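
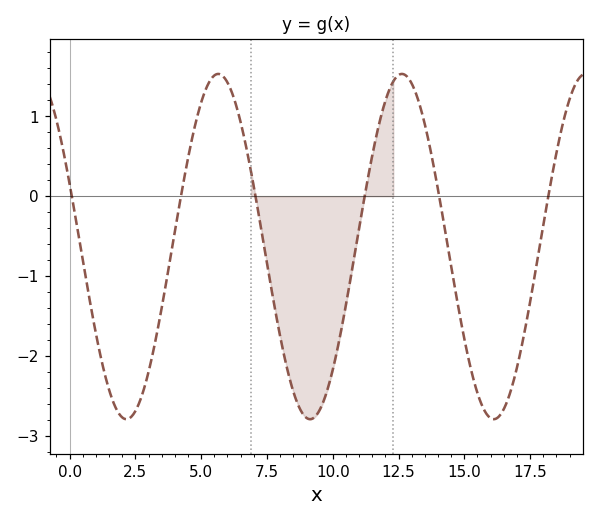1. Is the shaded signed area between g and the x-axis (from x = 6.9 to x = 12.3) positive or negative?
negative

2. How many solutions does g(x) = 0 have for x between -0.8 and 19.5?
6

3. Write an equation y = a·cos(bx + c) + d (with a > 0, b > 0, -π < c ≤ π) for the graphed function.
y = 2.16cos(0.9x + 1.2) - 0.63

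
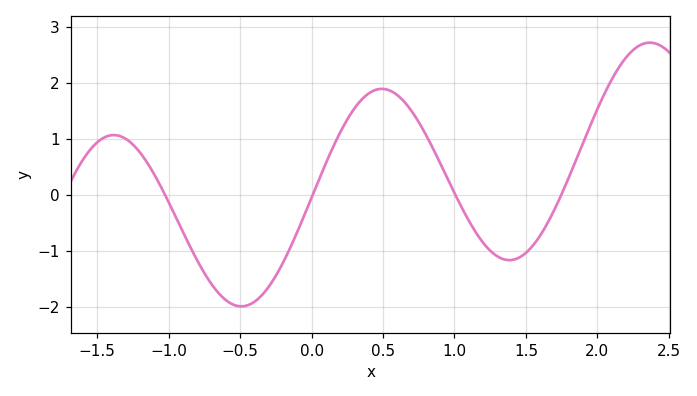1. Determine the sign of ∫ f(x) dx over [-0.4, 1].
positive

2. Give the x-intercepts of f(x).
-1, 0, 1, 1.7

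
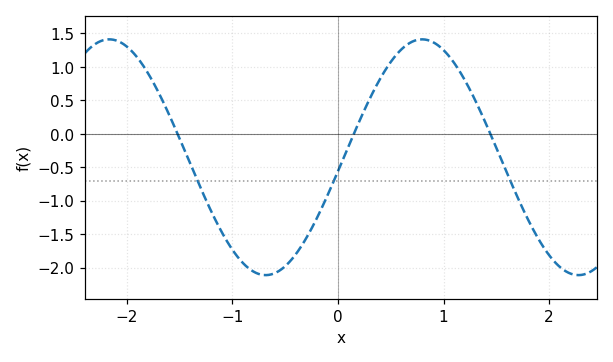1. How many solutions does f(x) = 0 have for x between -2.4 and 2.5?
3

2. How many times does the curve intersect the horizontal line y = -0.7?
3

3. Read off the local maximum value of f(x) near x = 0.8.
1.4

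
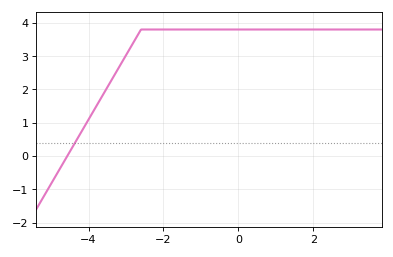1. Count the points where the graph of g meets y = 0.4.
1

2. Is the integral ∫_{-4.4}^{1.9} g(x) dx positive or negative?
positive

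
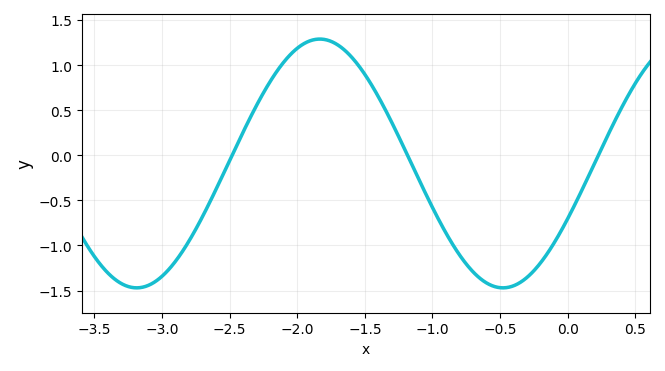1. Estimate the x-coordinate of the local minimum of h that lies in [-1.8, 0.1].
-0.479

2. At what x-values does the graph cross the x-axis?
-2.48, -1.18, 0.226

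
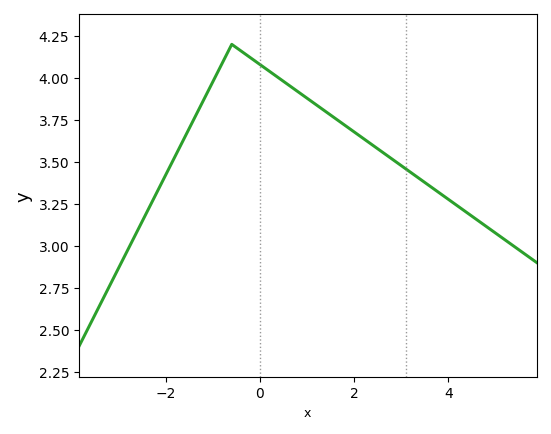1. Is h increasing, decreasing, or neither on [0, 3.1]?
decreasing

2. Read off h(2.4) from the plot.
3.6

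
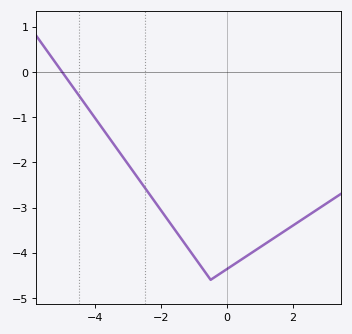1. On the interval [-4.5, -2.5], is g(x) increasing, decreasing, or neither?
decreasing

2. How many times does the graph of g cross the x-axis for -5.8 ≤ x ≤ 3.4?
1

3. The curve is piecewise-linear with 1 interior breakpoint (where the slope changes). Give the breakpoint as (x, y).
(-0.5, -4.6)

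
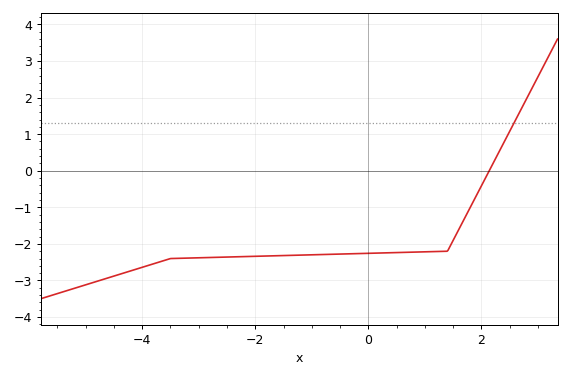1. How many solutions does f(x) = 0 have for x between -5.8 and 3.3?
1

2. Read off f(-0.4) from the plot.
-2.3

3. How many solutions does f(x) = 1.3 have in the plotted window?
1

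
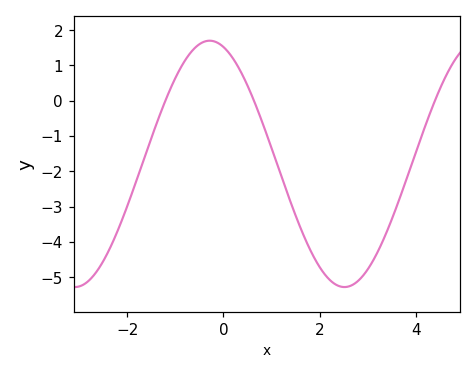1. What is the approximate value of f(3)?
-4.78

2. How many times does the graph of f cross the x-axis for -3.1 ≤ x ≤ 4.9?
3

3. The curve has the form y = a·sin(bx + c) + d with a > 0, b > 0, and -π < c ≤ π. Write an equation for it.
y = 3.49sin(1.12x + 1.89) - 1.79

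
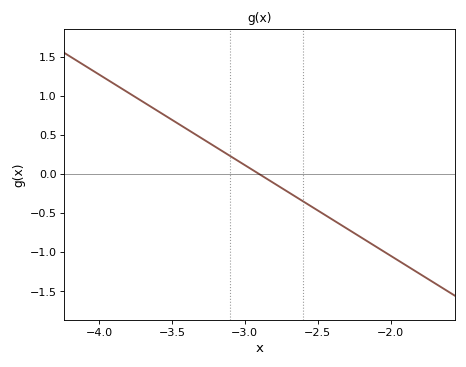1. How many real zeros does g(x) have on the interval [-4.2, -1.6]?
1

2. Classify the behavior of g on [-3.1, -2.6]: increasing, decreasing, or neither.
decreasing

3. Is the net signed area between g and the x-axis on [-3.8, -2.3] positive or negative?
positive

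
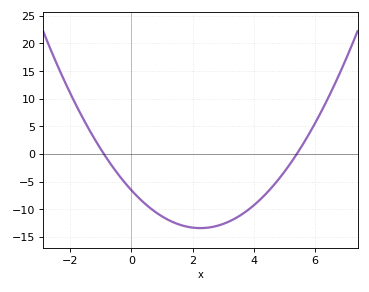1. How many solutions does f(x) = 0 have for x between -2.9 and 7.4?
2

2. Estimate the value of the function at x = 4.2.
-8.5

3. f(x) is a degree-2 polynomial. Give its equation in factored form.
y = 1.35(x + 0.9)(x - 5.4)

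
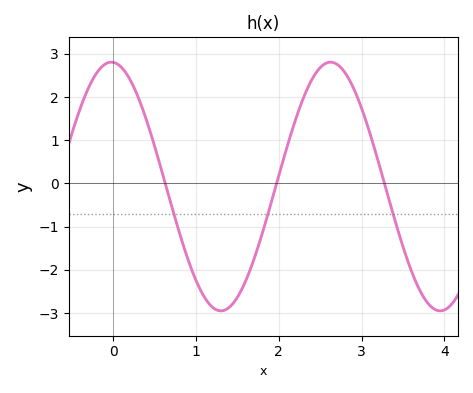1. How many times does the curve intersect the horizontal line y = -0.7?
3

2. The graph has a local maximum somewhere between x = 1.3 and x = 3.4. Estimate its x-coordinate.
2.6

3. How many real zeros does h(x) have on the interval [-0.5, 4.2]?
3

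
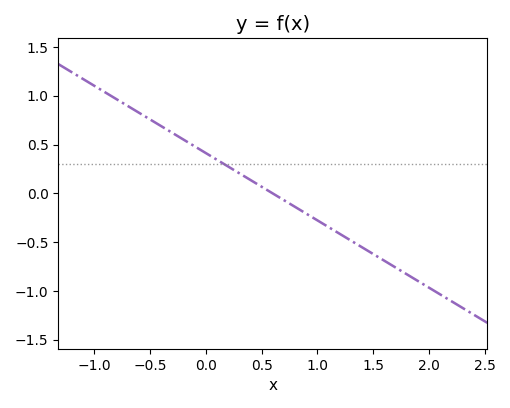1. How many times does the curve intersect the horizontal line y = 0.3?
1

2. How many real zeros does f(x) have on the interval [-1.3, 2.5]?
1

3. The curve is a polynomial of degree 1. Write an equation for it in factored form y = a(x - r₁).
y = -0.69(x - 0.6)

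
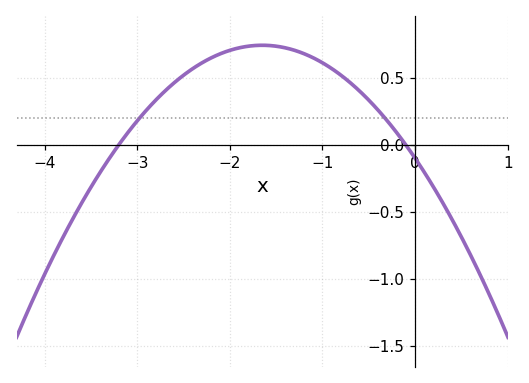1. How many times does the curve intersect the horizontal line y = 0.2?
2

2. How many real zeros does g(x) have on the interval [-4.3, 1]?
2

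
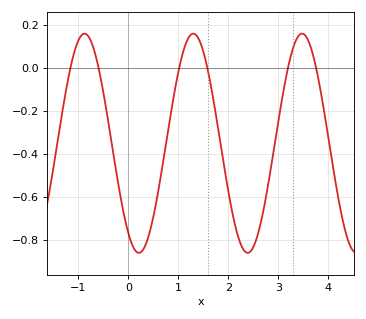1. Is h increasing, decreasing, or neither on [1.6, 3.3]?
neither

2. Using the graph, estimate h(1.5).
0.076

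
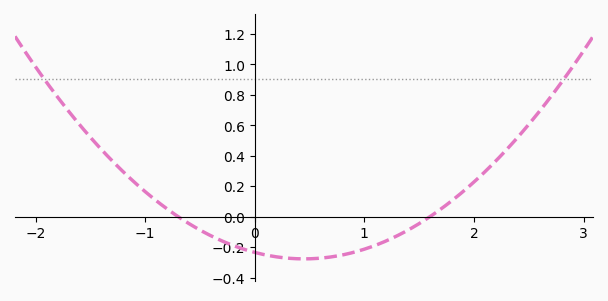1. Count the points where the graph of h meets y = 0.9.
2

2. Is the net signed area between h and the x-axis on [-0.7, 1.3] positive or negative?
negative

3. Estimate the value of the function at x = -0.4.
-0.12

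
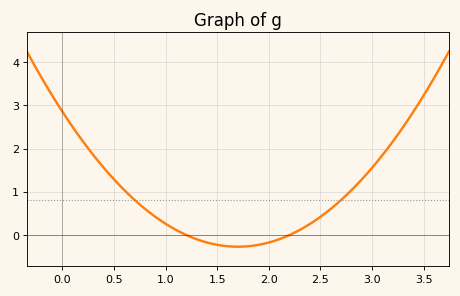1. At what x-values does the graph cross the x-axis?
1.2, 2.2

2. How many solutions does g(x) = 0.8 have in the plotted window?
2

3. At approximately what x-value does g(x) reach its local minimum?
1.7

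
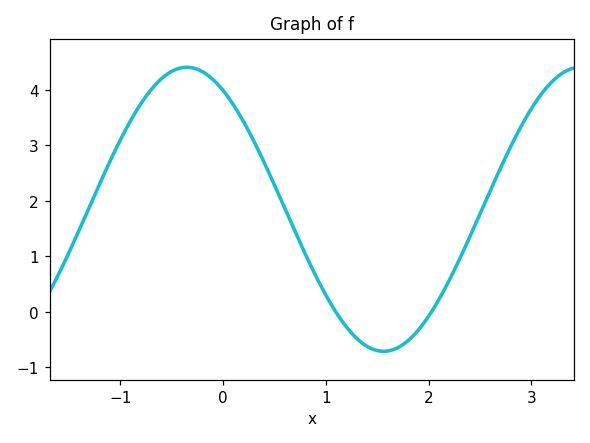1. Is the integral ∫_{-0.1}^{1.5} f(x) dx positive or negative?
positive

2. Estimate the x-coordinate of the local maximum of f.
-0.354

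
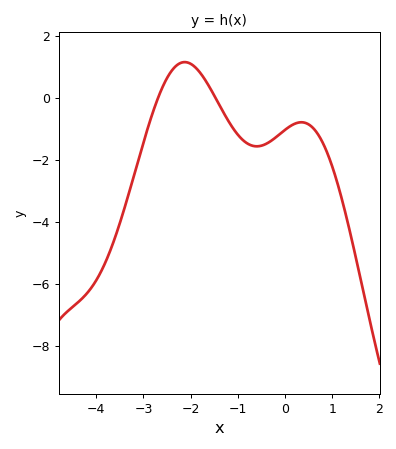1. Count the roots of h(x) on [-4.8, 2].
2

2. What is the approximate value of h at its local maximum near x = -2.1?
1.2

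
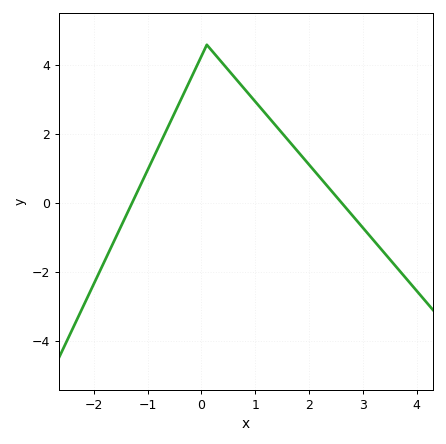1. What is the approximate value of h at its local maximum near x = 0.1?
4.6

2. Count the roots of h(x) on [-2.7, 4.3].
2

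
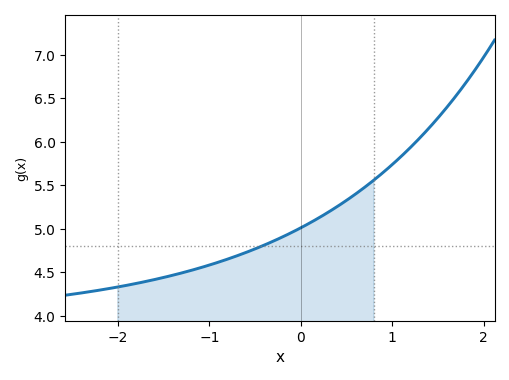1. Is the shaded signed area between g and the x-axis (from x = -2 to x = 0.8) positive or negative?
positive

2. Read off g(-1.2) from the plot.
4.52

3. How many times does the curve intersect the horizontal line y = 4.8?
1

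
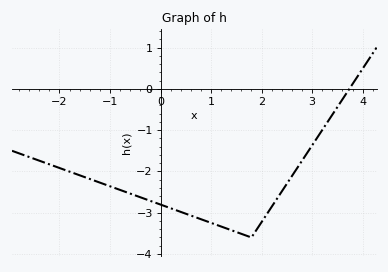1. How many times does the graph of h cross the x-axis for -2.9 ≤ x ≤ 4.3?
1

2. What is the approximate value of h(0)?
-2.8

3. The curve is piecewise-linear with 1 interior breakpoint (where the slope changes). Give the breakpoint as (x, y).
(1.8, -3.6)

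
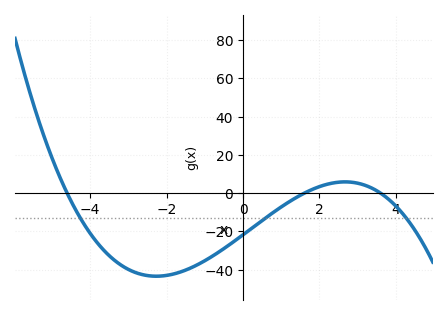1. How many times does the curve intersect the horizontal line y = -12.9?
3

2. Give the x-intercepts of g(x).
-4.6, 1.6, 3.6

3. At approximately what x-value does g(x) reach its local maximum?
2.6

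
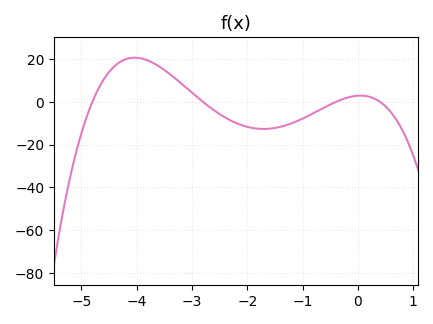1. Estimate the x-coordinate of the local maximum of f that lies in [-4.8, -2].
-4.04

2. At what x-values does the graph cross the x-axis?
-4.8, -2.8, -0.4, 0.4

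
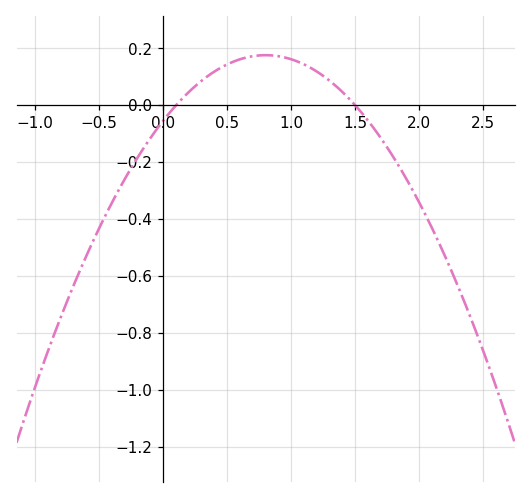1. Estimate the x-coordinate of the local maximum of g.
0.8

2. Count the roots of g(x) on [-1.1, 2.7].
2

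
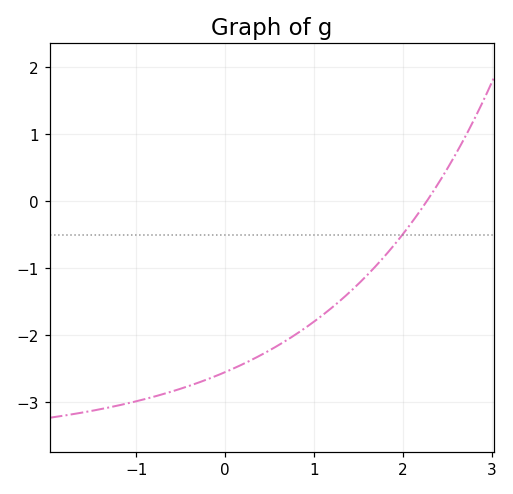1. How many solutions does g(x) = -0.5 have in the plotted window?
1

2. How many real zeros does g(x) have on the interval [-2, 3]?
1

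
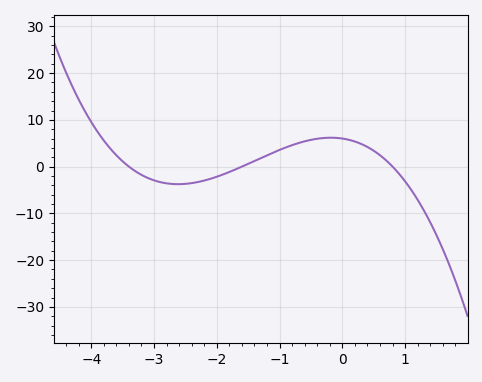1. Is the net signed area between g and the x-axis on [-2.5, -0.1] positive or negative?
positive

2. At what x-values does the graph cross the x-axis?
-3.4, -1.6, 0.8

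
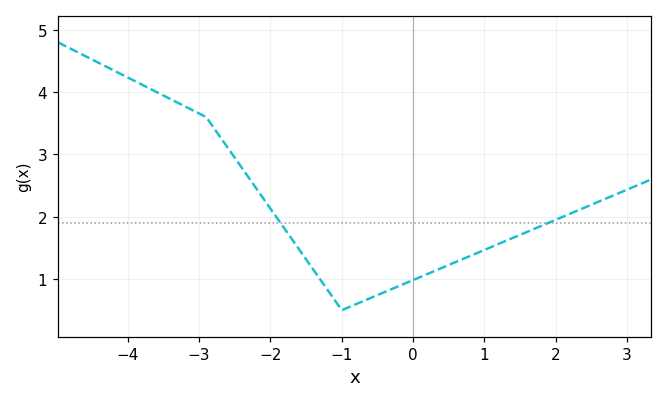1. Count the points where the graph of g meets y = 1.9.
2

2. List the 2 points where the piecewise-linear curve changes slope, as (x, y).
(-2.9, 3.6); (-1, 0.5)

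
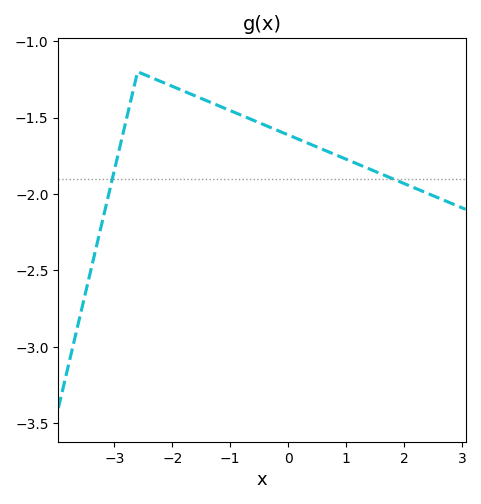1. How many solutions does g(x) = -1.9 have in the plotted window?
2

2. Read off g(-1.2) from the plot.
-1.4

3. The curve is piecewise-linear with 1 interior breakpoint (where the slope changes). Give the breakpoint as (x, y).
(-2.6, -1.2)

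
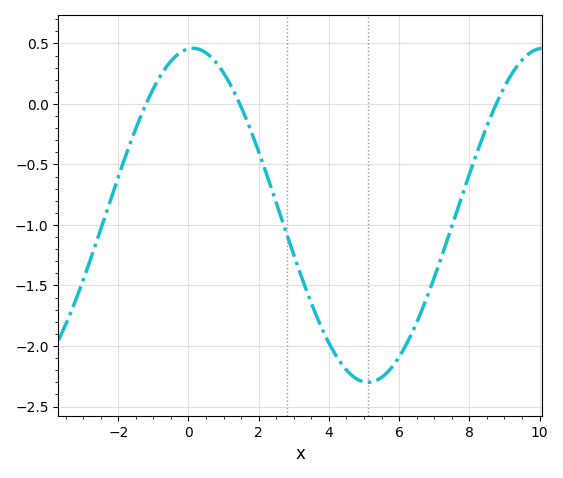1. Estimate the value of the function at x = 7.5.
-1.01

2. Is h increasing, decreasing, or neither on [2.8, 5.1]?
decreasing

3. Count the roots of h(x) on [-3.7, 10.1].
3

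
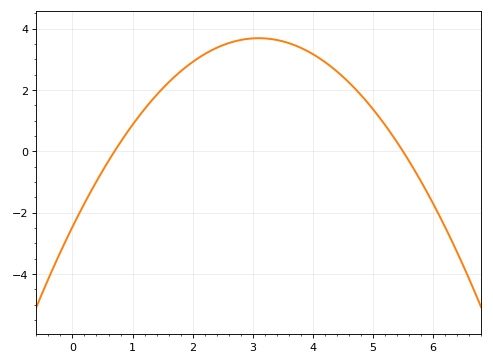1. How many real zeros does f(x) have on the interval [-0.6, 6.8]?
2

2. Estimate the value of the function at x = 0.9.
0.589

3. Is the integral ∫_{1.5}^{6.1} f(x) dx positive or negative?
positive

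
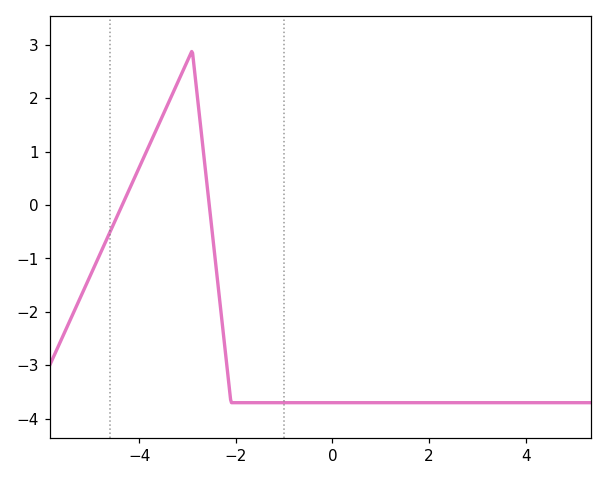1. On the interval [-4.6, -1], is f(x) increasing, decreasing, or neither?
neither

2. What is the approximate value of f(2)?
-3.7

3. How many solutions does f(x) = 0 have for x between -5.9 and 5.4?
2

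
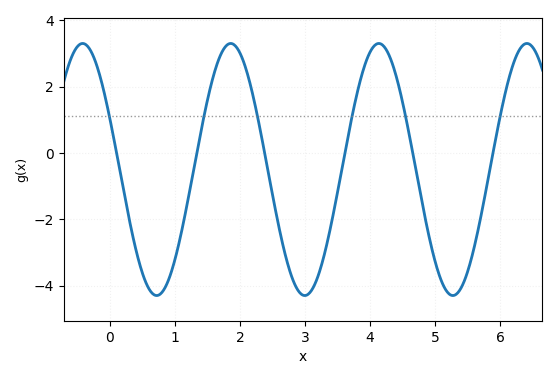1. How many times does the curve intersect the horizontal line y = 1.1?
6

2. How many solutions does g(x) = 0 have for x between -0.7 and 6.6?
6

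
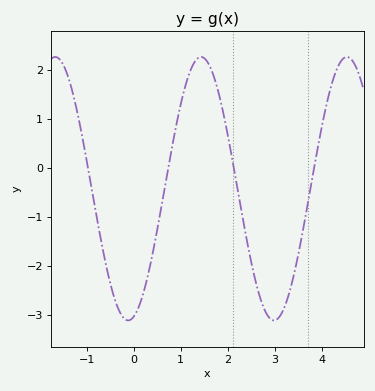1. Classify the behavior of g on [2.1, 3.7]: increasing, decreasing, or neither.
neither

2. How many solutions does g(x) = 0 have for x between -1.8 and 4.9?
4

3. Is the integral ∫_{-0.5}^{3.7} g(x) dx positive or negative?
negative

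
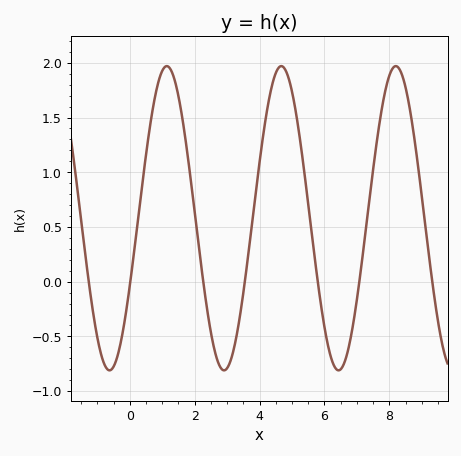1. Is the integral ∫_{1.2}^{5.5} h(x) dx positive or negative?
positive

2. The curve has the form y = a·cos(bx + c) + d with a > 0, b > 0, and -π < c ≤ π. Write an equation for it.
y = 1.39cos(1.8x - 2) + 0.58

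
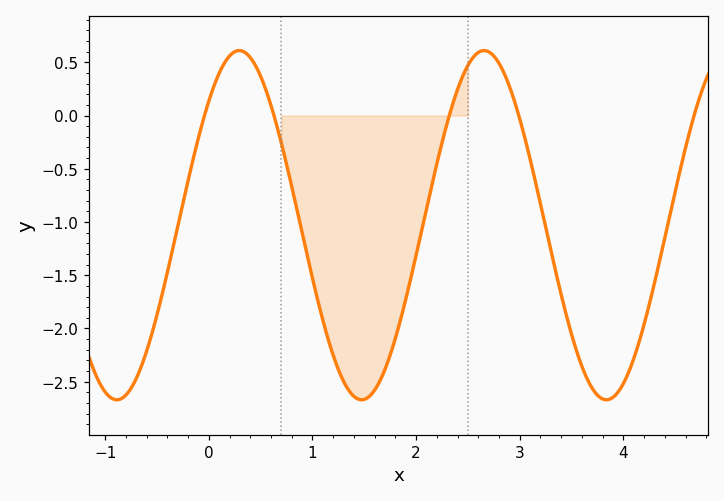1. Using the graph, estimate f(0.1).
0.398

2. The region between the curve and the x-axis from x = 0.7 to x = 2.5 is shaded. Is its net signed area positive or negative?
negative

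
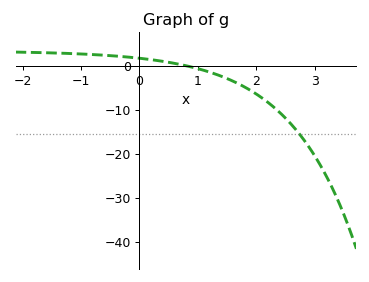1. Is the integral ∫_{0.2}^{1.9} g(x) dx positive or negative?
negative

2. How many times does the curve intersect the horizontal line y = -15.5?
1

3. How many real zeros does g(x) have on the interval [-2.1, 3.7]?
1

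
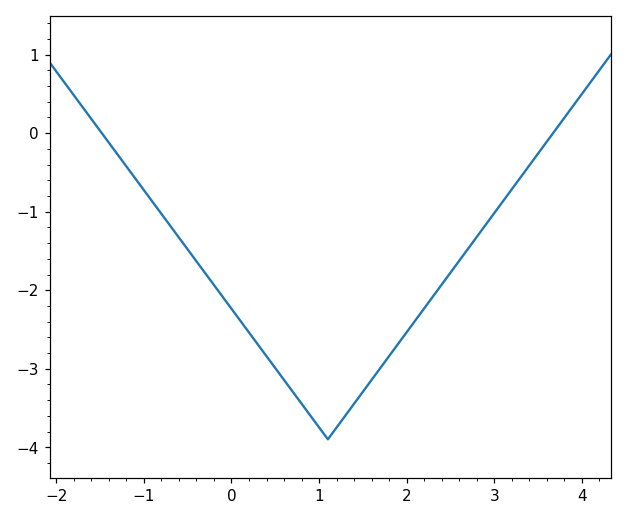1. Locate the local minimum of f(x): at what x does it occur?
1.1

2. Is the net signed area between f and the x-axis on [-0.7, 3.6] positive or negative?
negative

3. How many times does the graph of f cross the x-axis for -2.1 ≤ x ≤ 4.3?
2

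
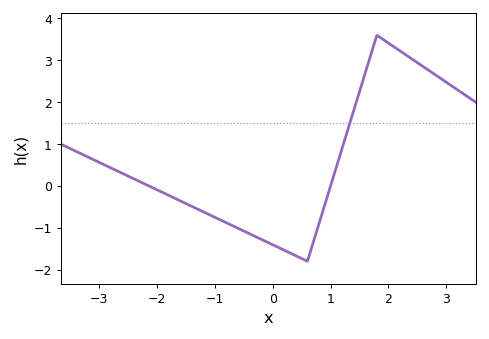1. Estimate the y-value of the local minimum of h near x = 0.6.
-1.8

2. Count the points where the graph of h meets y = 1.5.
1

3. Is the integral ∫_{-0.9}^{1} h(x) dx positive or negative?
negative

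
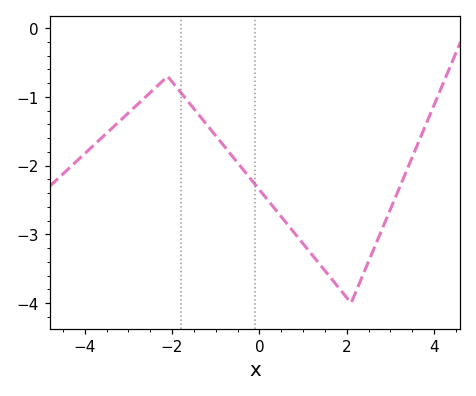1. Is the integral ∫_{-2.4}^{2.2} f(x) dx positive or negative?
negative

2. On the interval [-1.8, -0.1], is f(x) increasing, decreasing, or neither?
decreasing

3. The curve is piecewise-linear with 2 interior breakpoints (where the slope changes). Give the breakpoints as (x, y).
(-2.1, -0.7); (2.1, -4)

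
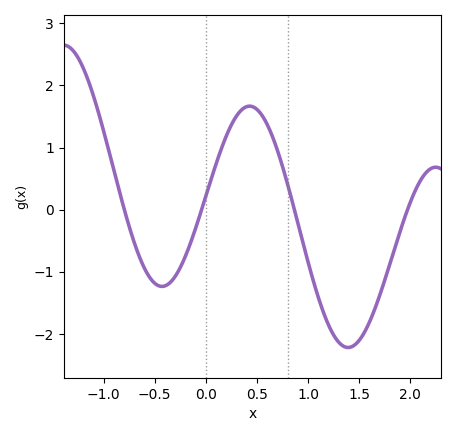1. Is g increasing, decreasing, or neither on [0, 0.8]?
neither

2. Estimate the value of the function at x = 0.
0.216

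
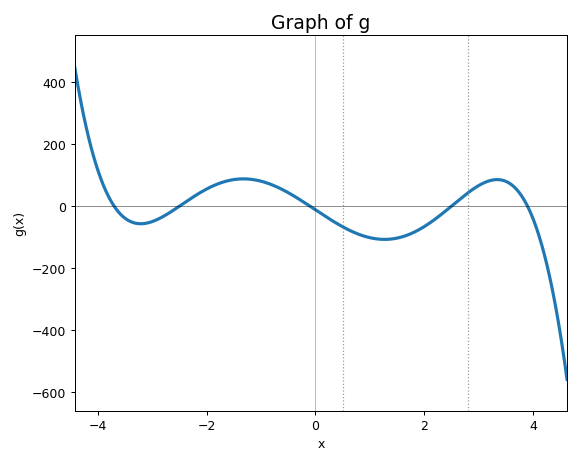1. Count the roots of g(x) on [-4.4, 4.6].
5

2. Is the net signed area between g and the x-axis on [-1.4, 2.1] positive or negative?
negative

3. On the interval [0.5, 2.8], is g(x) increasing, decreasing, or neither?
neither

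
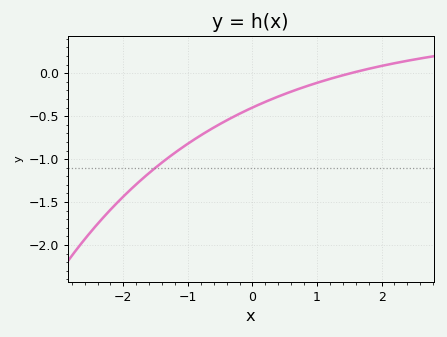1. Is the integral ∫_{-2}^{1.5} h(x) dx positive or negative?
negative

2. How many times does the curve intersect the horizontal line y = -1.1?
1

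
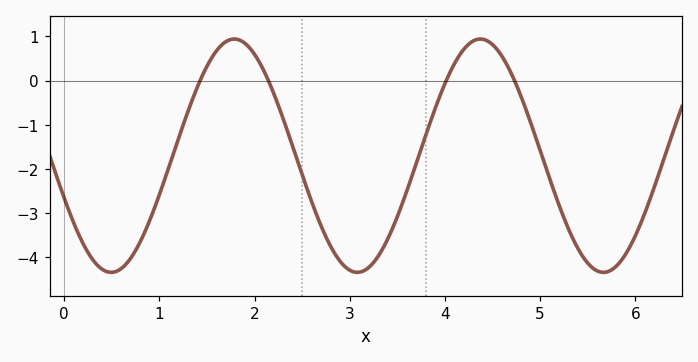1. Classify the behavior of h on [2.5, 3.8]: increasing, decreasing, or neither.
neither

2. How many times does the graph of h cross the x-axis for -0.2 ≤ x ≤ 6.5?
4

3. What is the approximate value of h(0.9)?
-3.2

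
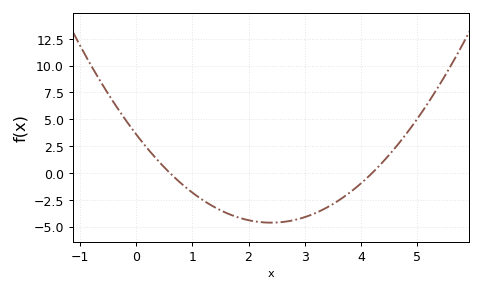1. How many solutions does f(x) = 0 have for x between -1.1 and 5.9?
2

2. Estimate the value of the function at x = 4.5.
1.67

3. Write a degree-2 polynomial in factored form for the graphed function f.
y = 1.43(x - 0.6)(x - 4.2)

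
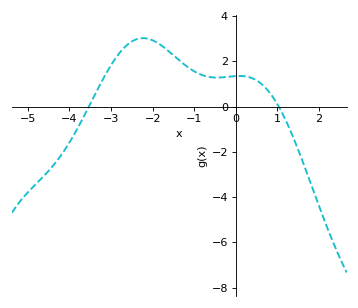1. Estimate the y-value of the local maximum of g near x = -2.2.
3.02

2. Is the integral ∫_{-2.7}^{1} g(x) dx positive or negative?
positive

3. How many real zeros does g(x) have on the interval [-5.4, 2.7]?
2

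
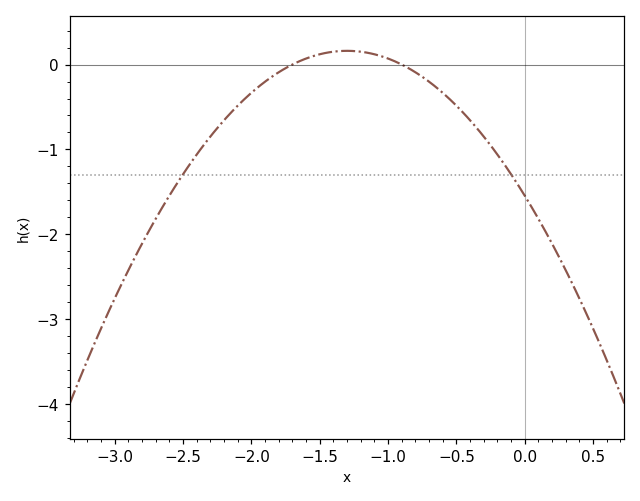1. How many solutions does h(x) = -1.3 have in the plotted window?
2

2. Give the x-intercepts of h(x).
-1.7, -0.9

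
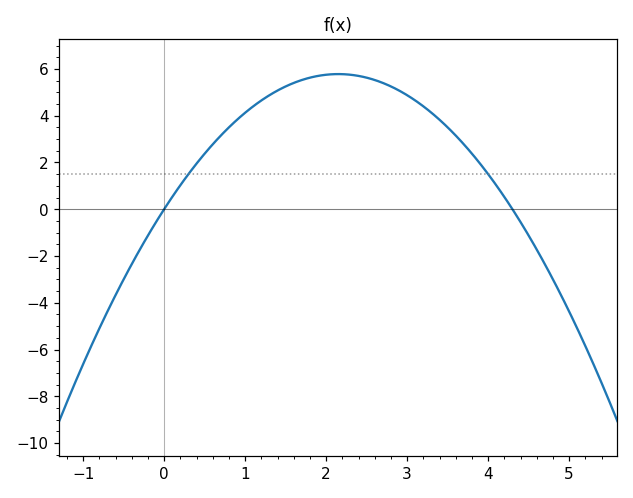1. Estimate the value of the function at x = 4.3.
0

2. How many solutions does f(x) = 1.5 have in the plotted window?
2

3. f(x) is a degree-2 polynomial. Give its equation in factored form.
y = -1.25(x - 0)(x - 4.3)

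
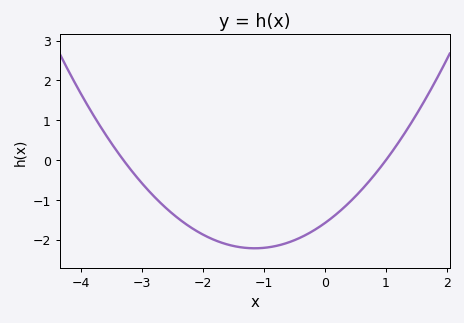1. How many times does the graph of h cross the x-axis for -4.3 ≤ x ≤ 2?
2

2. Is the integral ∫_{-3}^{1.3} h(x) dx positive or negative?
negative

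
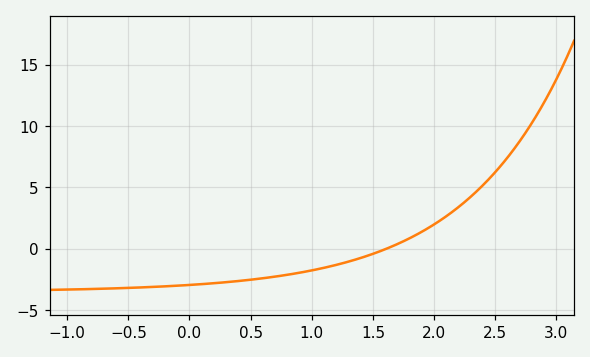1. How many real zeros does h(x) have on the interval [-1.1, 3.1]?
1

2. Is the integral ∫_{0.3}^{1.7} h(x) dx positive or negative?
negative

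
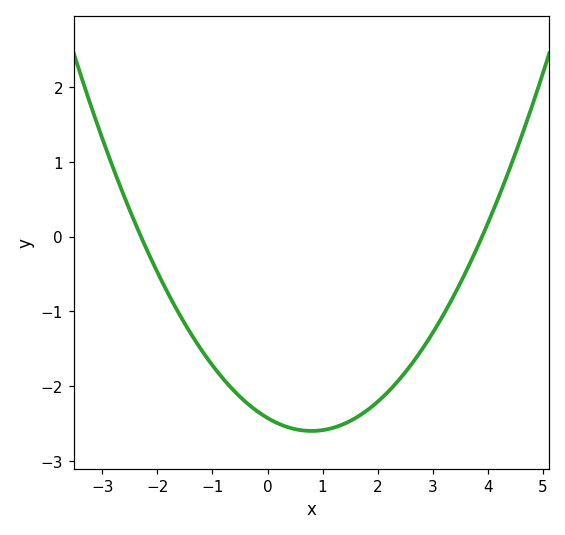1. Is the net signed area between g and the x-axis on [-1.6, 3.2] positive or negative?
negative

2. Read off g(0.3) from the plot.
-2.53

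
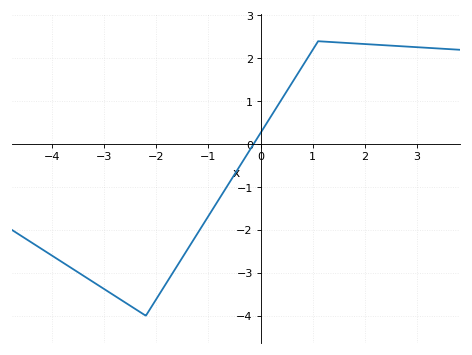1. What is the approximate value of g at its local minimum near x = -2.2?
-4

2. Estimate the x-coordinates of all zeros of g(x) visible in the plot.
-0.138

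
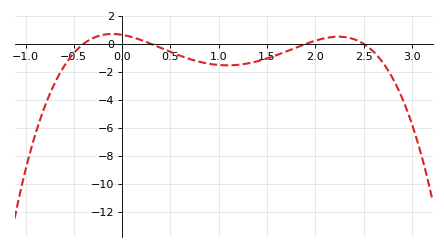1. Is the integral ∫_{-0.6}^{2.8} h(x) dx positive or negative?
negative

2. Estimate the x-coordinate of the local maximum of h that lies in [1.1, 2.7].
2.2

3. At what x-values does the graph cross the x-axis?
-0.4, 0.3, 1.9, 2.5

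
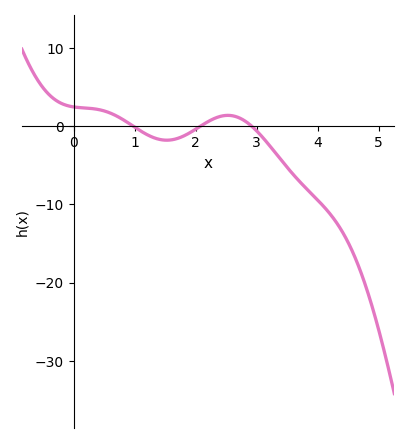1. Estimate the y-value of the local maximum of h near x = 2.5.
1.41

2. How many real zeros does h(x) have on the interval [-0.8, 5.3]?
3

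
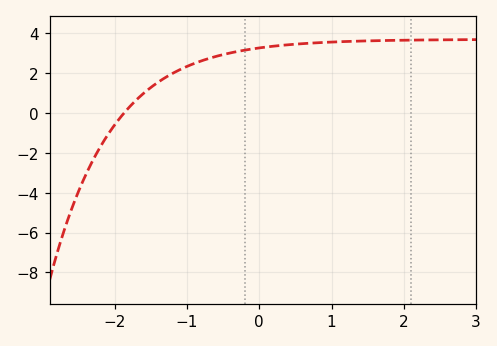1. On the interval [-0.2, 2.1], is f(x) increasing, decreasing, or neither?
increasing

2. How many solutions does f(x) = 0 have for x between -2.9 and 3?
1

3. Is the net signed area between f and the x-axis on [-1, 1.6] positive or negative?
positive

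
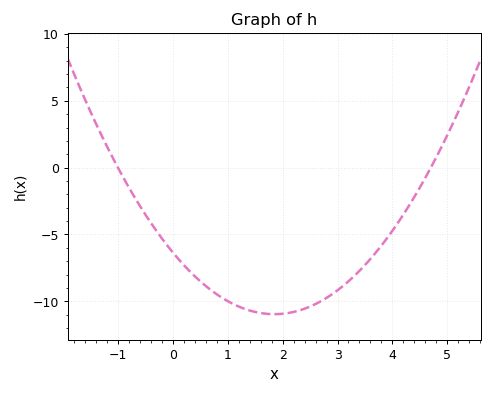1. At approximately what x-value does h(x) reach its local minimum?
1.85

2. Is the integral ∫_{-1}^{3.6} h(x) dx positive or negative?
negative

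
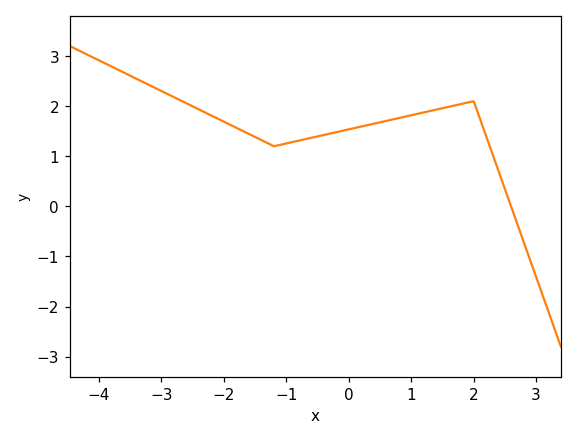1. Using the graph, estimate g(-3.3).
2.5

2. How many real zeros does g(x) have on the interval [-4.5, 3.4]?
1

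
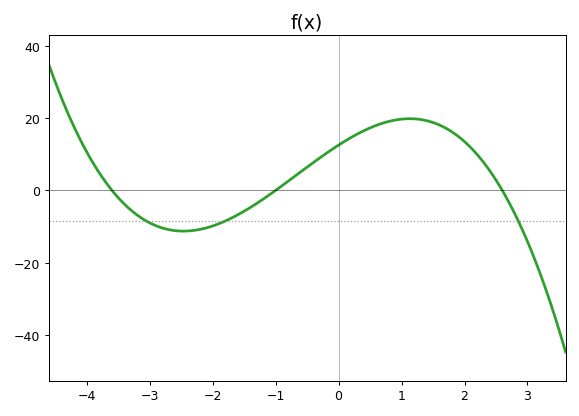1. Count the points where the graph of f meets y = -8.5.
3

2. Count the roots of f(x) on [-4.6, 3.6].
3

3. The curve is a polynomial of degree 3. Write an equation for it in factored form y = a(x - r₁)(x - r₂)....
y = -1.34(x + 3.6)(x + 1)(x - 2.6)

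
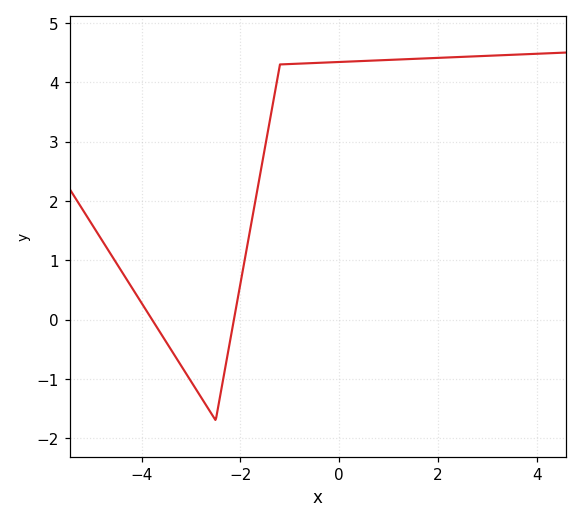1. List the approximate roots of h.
-3.79, -2.13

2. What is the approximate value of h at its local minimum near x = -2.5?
-1.7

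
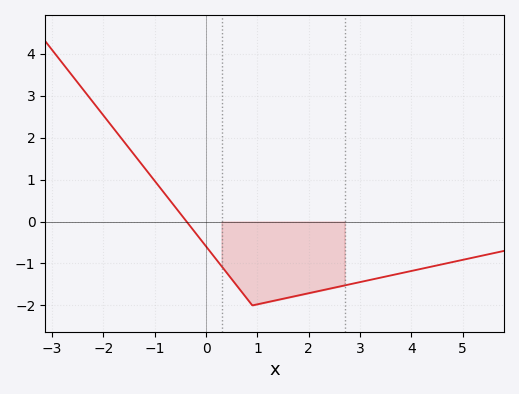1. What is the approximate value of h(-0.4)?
0.029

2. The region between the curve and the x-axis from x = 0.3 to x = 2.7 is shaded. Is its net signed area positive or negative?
negative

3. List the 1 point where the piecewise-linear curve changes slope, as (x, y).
(0.9, -2)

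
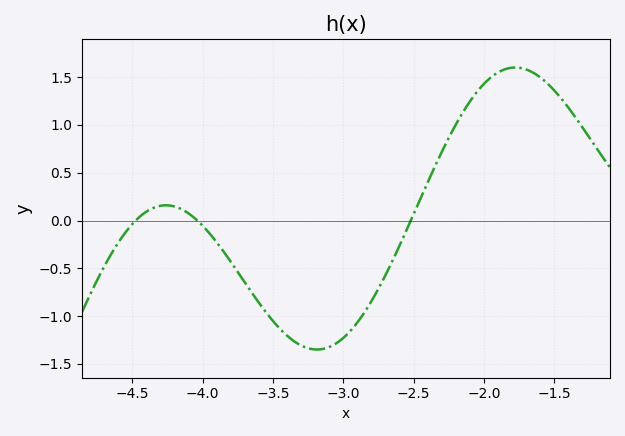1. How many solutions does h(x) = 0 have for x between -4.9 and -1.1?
3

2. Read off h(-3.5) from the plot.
-1.05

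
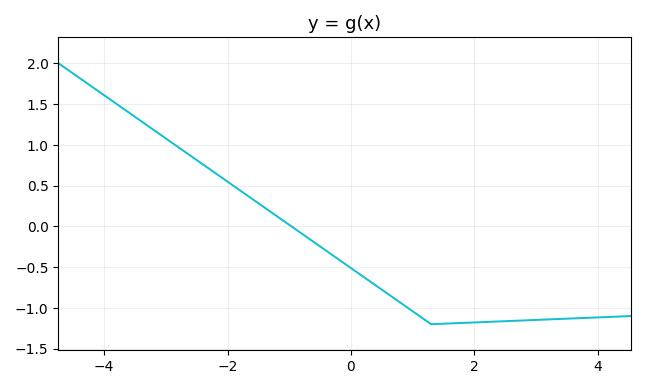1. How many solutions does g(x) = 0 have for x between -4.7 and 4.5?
1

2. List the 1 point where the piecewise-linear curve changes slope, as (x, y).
(1.3, -1.2)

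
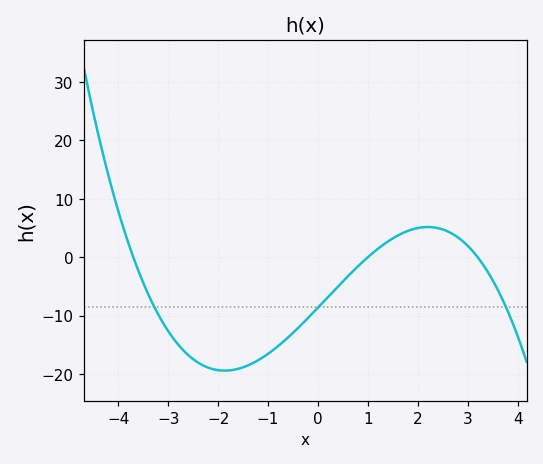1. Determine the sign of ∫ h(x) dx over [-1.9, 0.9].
negative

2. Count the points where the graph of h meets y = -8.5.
3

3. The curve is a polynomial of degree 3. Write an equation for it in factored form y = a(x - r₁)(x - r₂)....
y = -0.73(x + 3.7)(x - 1)(x - 3.2)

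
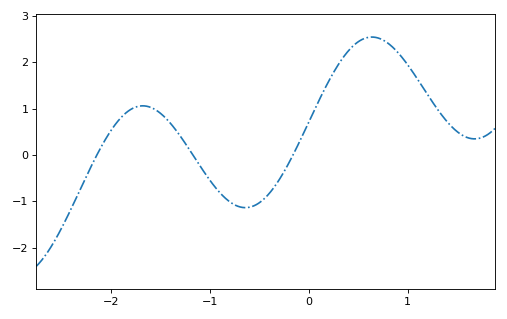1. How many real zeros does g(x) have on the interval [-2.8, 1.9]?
3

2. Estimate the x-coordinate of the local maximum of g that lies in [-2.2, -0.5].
-1.7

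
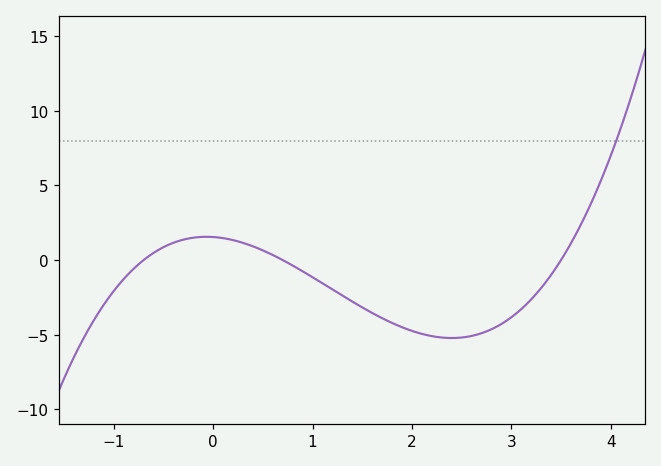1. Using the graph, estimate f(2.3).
-5.18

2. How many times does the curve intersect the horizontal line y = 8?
1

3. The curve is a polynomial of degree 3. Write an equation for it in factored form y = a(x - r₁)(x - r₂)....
y = 0.9(x + 0.7)(x - 0.7)(x - 3.5)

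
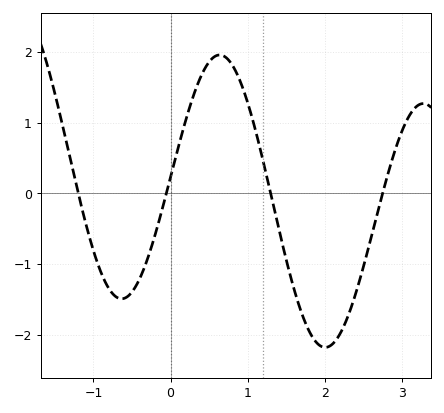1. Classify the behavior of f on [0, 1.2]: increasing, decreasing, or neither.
neither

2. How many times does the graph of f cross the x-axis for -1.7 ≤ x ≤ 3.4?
4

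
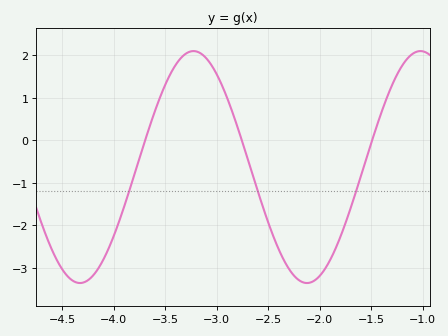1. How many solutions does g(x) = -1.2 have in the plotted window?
3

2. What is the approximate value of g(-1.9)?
-2.82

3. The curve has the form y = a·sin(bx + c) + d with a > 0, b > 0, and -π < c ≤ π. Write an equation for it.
y = 2.73sin(2.85x - 1.8) - 0.63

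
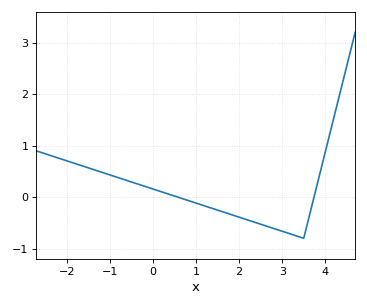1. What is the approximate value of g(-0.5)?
0.3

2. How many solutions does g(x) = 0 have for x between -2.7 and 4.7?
2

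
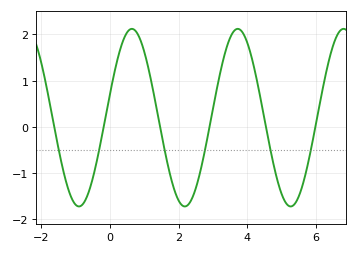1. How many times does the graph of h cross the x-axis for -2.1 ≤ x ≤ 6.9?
6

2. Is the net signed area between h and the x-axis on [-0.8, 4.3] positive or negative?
positive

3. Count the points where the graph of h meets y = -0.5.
6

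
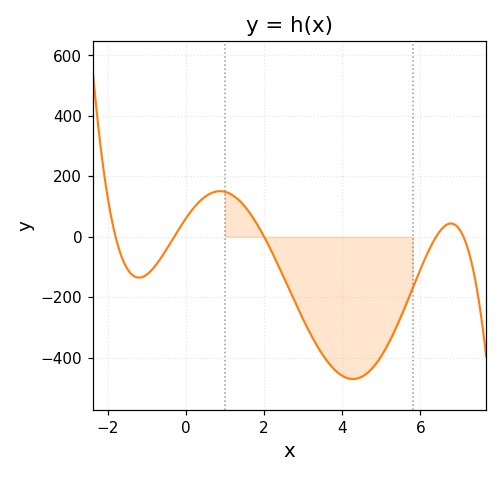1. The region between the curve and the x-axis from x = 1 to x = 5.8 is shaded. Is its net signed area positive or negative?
negative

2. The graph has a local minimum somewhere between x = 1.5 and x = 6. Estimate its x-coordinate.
4.27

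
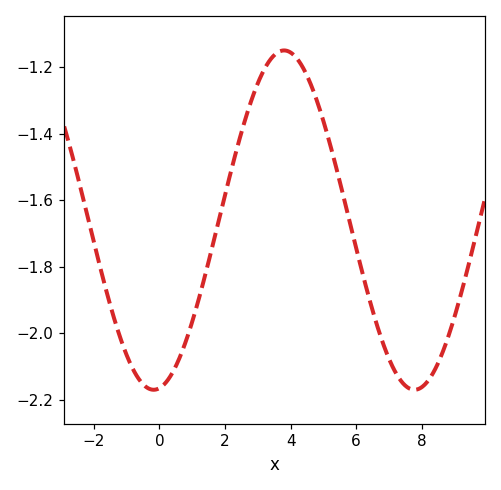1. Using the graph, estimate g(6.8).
-2.03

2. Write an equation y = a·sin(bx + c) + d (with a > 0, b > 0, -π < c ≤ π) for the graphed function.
y = 0.51sin(0.79x - 1.43) - 1.66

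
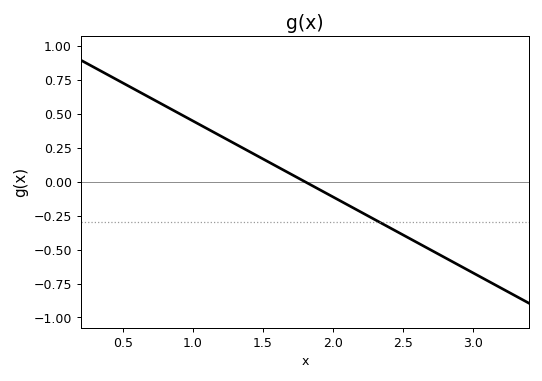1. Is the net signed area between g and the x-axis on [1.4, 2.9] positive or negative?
negative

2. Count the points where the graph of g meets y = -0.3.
1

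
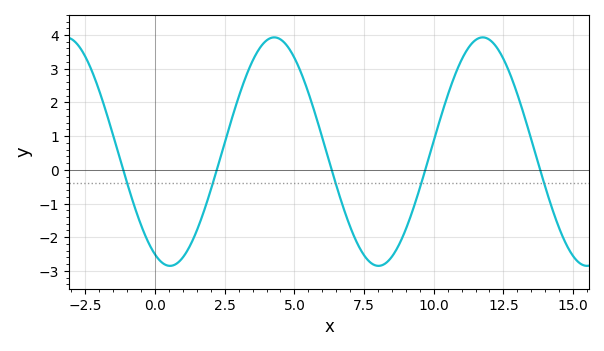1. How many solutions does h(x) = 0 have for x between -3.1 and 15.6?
5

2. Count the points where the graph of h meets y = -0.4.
5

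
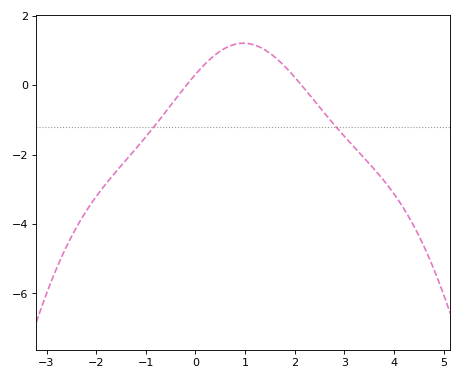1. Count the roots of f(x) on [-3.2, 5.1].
2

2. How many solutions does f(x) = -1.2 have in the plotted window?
2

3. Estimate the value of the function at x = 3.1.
-1.63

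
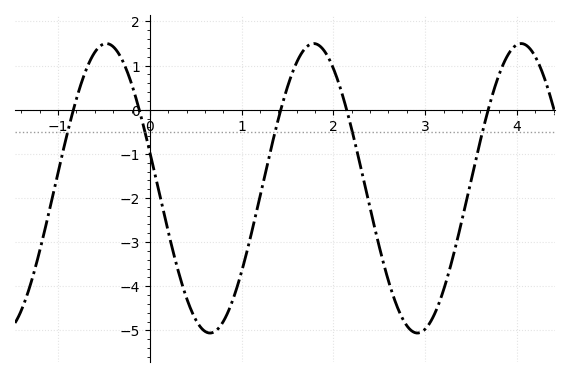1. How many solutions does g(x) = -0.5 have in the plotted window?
5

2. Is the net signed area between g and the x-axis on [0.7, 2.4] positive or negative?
negative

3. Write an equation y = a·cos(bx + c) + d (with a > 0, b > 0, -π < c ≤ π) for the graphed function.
y = 3.28cos(2.8x + 1.3) - 1.78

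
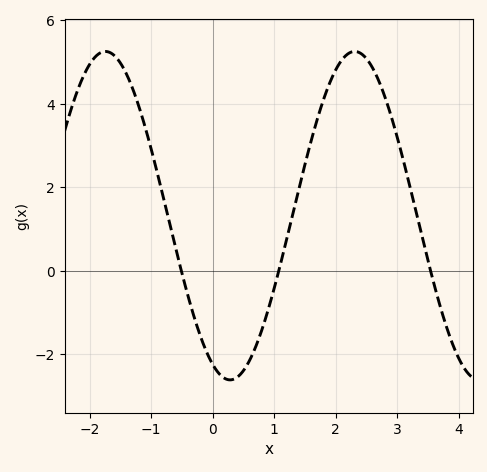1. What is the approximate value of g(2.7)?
4.55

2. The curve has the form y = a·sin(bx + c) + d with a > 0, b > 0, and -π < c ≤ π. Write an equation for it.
y = 3.93sin(1.55x - 2.01) + 1.32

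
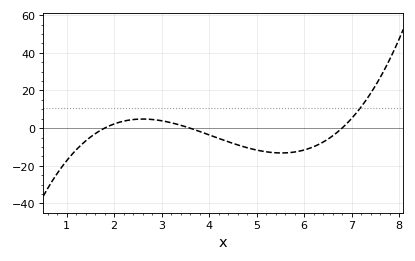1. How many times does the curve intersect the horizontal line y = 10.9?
1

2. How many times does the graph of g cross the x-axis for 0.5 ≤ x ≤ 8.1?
3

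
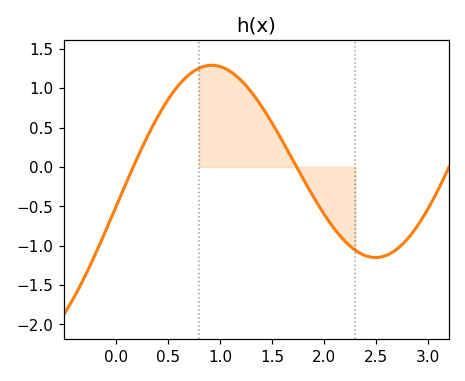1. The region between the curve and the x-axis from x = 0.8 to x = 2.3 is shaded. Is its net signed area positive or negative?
positive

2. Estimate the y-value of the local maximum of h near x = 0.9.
1.3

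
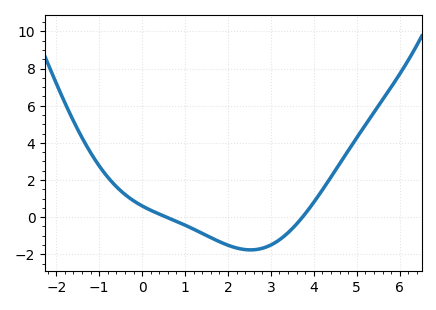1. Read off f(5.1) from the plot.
4.6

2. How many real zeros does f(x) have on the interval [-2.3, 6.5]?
2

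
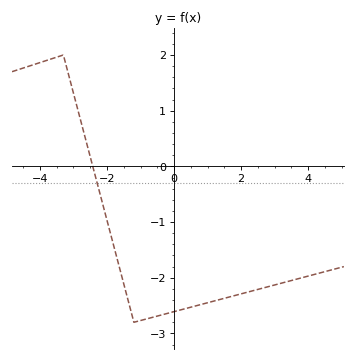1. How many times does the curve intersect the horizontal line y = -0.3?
1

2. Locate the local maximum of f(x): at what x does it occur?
-3.3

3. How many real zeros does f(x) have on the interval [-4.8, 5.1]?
1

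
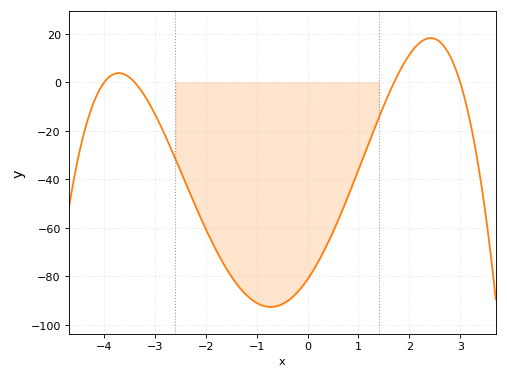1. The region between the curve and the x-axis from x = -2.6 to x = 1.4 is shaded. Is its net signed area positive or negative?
negative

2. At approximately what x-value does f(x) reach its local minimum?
-0.8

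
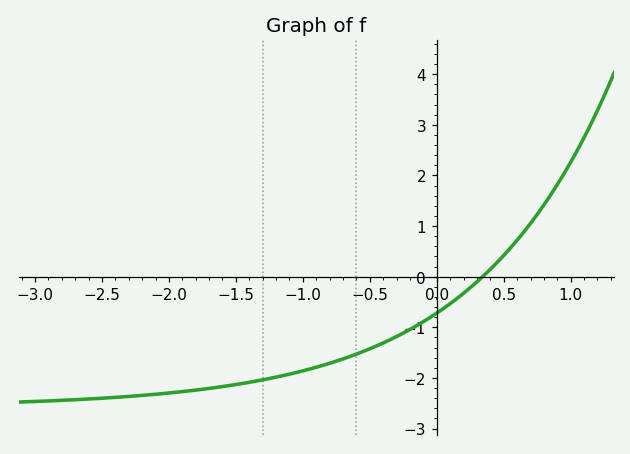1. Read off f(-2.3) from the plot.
-2.4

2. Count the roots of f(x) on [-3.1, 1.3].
1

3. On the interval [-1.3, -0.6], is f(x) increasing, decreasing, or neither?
increasing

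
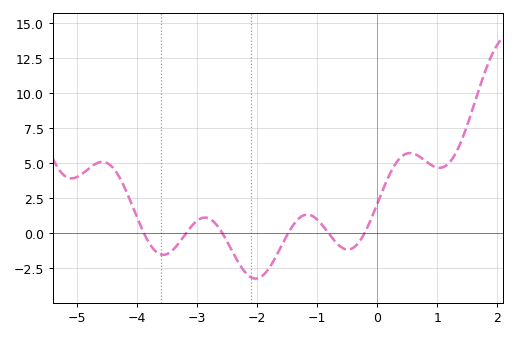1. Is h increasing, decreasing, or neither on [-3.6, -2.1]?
neither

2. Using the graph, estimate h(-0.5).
-1.2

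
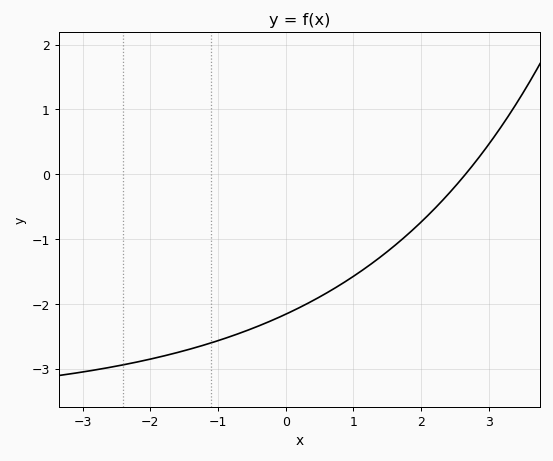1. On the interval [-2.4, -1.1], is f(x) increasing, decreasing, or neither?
increasing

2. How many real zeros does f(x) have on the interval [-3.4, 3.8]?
1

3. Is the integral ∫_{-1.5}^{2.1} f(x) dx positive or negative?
negative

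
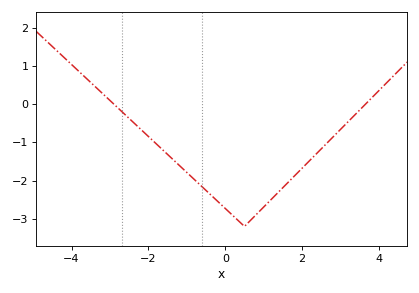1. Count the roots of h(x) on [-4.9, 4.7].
2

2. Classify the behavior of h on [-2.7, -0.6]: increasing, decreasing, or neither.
decreasing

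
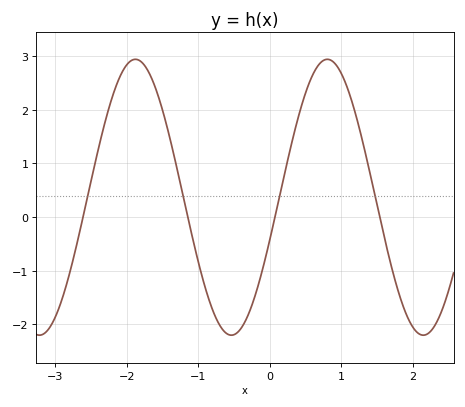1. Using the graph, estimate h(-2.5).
0.66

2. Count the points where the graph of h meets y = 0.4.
4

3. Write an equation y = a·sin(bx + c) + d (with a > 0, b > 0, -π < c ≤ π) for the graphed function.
y = 2.57sin(2.34x - 0.32) + 0.37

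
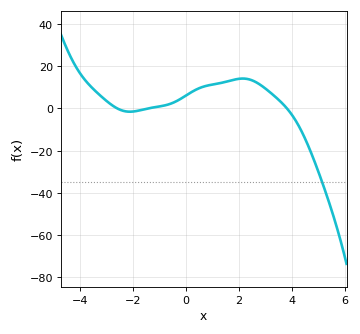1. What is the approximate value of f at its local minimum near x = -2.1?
-1.58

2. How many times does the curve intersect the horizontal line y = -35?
1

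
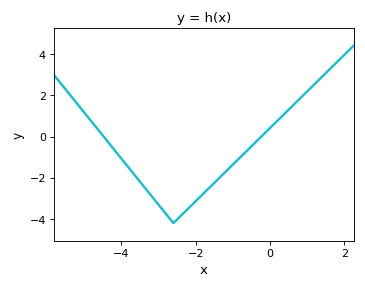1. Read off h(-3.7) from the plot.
-1.8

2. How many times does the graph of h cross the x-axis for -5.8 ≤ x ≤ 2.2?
2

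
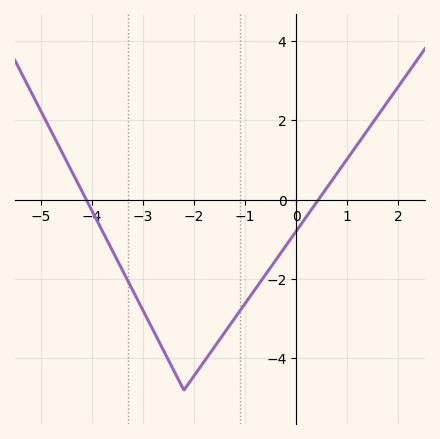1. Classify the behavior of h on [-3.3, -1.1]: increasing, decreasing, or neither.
neither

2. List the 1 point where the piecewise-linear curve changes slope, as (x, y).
(-2.2, -4.8)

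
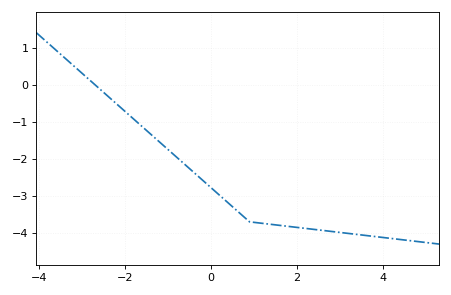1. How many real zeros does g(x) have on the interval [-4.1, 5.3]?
1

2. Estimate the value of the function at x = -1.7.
-1.03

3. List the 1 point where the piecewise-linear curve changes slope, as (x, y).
(0.9, -3.7)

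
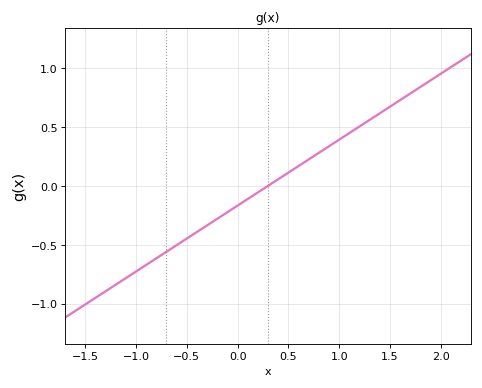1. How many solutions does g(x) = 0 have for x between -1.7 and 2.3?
1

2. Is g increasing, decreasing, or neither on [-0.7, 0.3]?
increasing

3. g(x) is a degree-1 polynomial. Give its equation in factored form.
y = 0.56(x - 0.3)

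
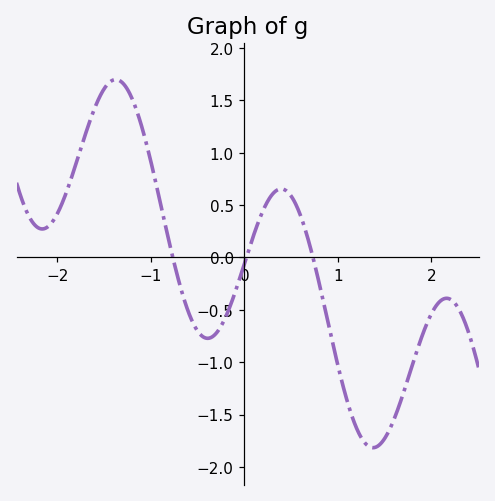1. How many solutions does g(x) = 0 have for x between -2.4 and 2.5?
3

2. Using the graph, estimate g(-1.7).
1.18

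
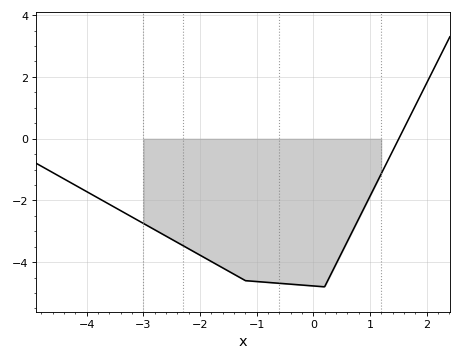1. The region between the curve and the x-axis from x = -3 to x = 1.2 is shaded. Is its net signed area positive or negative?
negative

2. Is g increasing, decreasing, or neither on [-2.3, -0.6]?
decreasing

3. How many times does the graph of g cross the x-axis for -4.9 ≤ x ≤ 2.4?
1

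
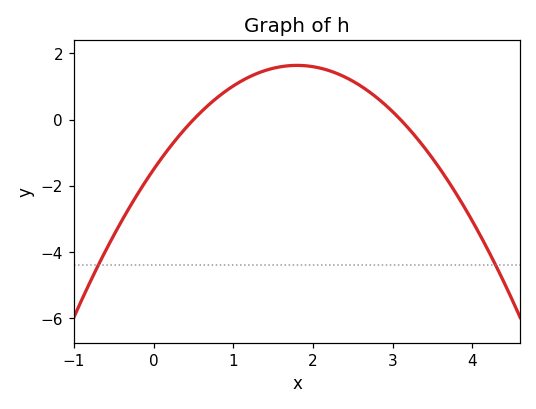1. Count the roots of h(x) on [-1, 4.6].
2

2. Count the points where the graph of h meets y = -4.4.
2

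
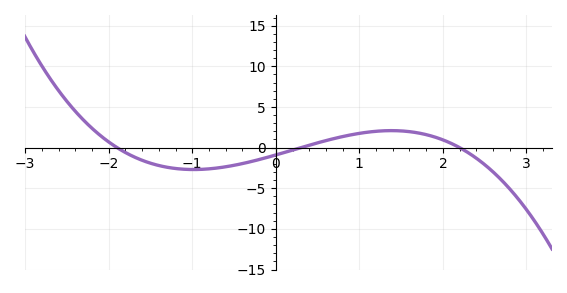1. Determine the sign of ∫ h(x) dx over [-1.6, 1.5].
negative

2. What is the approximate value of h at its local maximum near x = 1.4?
2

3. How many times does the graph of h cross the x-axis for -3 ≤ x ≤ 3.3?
3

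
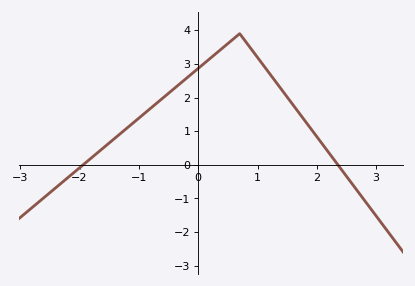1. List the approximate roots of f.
-1.94, 2.35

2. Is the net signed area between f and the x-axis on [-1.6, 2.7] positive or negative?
positive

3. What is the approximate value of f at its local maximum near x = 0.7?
3.9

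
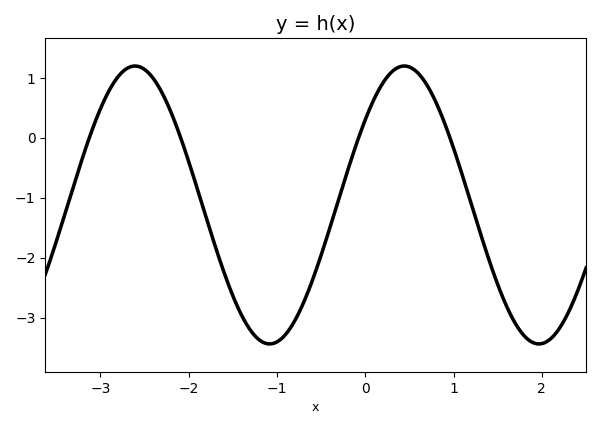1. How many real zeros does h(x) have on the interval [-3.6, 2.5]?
4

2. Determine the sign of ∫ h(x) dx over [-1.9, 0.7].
negative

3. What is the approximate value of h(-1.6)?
-2.24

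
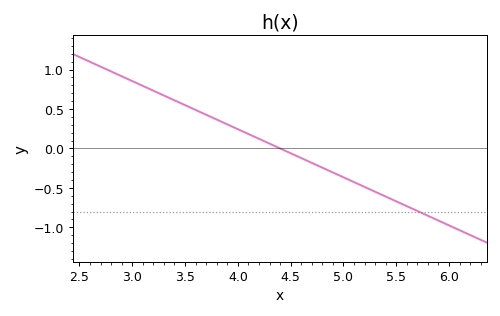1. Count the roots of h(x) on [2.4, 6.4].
1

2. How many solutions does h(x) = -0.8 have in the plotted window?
1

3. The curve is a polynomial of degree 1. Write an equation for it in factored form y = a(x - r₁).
y = -0.61(x - 4.4)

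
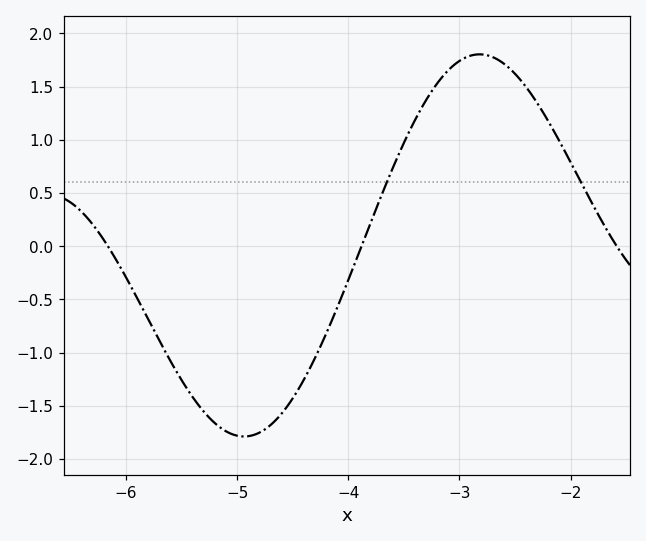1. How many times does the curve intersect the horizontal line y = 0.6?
2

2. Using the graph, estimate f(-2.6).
1.71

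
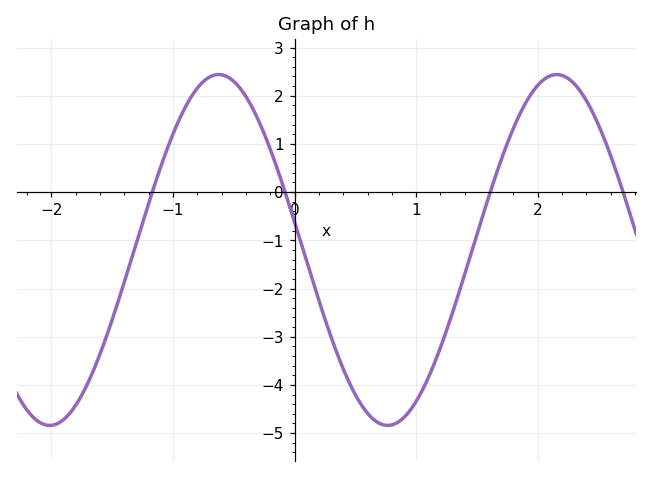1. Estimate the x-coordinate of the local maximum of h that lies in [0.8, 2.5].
2.16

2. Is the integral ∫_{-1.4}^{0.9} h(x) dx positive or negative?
negative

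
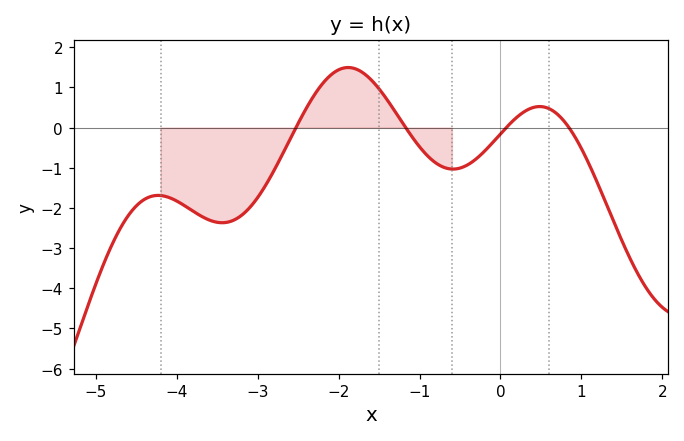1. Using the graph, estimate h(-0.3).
-0.8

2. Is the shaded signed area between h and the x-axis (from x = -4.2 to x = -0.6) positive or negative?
negative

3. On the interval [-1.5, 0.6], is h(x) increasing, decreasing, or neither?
neither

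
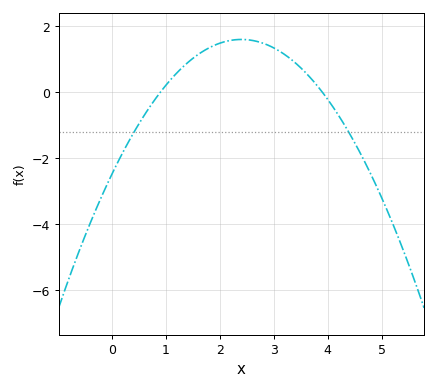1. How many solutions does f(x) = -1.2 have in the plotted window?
2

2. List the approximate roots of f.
0.9, 3.9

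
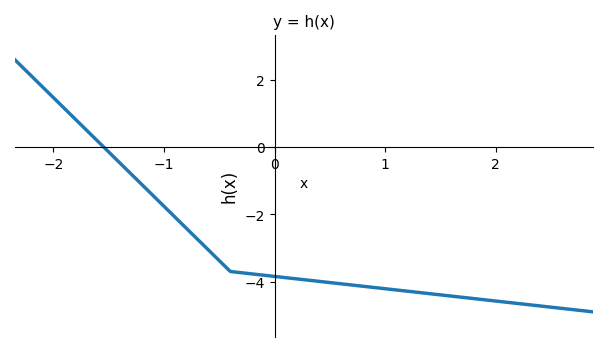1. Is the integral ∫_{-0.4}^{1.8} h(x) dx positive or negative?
negative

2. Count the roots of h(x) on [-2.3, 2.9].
1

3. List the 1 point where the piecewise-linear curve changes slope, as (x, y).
(-0.4, -3.7)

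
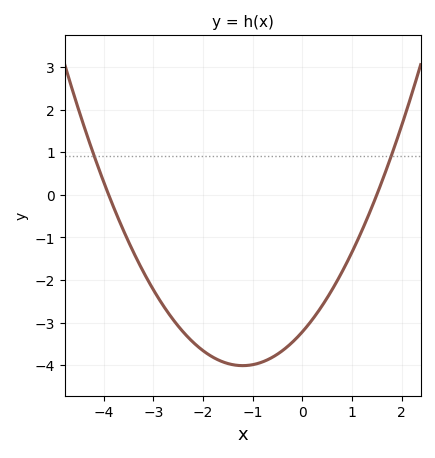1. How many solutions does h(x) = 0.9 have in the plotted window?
2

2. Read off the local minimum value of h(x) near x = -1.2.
-4.01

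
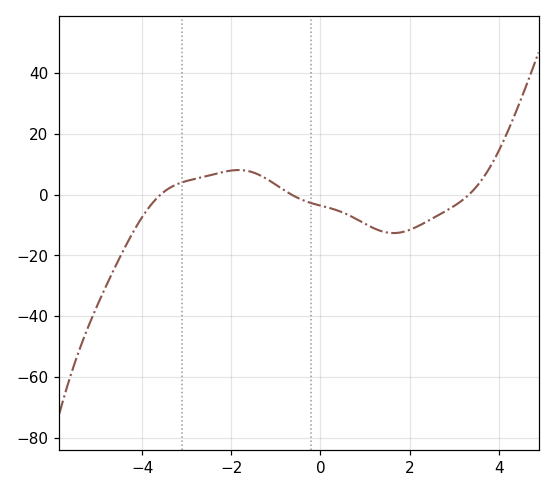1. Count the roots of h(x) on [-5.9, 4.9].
3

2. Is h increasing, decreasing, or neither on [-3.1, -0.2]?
neither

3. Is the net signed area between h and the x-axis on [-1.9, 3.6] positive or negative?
negative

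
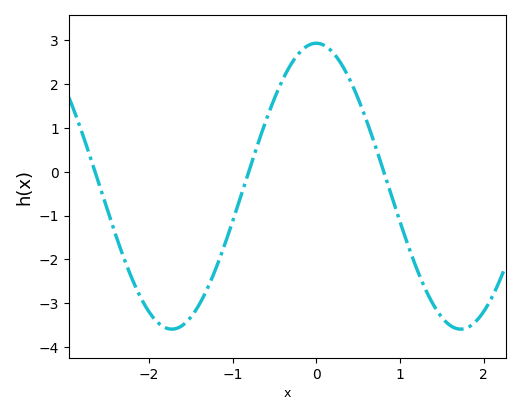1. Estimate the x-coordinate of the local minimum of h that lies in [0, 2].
1.73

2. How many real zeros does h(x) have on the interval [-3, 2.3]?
3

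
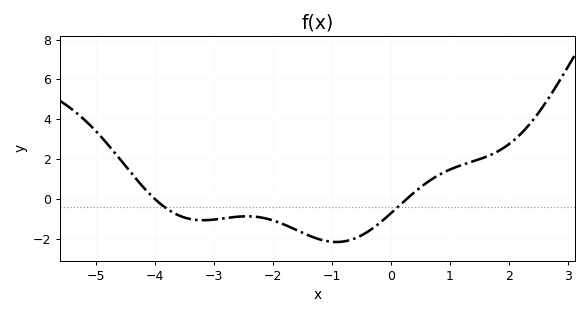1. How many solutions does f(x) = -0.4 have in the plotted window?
2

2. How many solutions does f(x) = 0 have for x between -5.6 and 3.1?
2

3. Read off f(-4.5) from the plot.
1.67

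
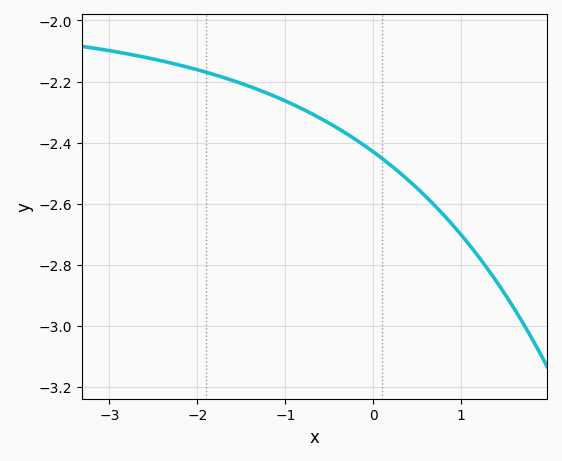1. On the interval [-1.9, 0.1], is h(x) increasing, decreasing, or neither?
decreasing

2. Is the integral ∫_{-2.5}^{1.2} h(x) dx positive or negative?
negative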